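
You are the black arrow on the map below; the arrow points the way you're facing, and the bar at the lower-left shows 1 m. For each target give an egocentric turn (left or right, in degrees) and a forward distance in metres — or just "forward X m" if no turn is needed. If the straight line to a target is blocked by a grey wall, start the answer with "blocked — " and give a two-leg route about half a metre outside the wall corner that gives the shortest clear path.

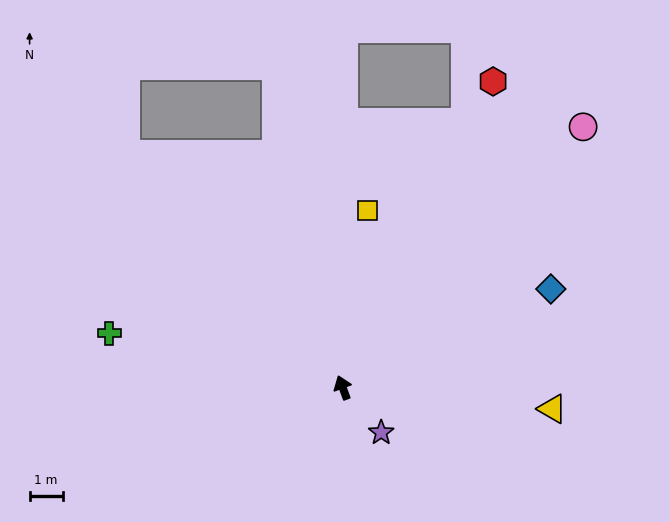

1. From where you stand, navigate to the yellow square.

turn right 28°, forward 5.4 m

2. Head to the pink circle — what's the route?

turn right 63°, forward 10.7 m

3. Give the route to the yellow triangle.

turn right 116°, forward 6.4 m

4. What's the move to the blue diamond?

turn right 85°, forward 6.9 m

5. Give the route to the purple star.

turn right 160°, forward 1.8 m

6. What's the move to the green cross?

turn left 57°, forward 7.2 m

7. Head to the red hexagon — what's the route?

turn right 46°, forward 10.3 m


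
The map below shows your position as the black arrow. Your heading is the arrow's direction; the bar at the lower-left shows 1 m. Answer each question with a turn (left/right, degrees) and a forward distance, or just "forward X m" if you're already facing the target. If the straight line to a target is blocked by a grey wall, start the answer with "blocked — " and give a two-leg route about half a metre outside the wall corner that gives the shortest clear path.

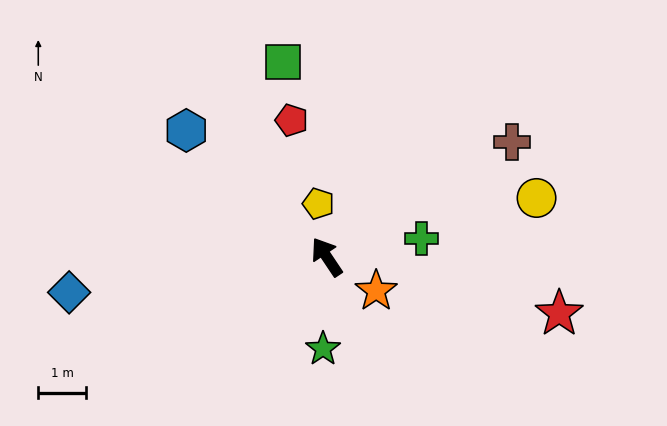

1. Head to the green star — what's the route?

turn left 144°, forward 1.9 m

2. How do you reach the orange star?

turn right 158°, forward 1.2 m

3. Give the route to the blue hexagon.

turn left 14°, forward 3.9 m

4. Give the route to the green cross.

turn right 113°, forward 2.0 m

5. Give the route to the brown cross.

turn right 92°, forward 4.5 m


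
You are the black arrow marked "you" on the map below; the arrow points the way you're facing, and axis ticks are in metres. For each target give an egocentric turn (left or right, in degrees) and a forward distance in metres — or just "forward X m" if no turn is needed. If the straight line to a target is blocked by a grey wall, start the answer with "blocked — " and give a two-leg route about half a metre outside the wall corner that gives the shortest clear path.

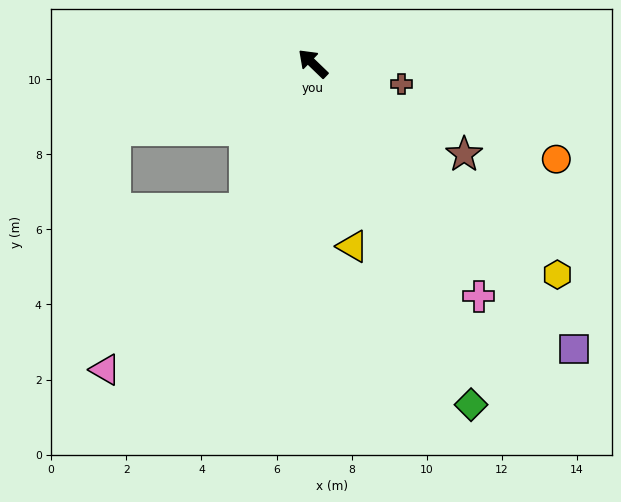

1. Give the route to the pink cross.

turn left 169°, forward 7.6 m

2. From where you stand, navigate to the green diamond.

turn left 159°, forward 10.0 m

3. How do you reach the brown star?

turn right 167°, forward 4.7 m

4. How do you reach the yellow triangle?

turn left 146°, forward 5.0 m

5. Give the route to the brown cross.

turn right 149°, forward 2.4 m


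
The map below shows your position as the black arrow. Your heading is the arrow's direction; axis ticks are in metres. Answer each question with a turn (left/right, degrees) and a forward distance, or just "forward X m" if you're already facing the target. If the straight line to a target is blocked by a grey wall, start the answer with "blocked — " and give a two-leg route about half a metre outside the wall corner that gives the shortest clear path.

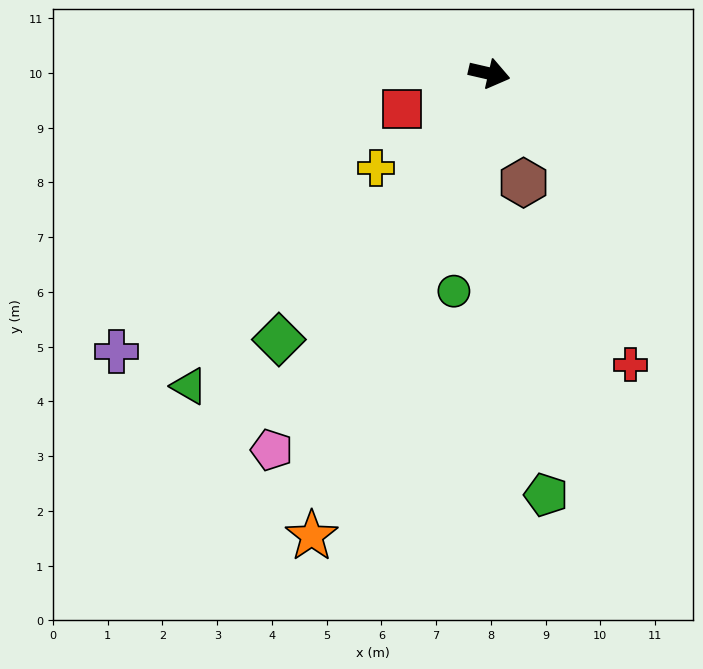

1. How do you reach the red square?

turn right 145°, forward 1.7 m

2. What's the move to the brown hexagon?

turn right 60°, forward 2.1 m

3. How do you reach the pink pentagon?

turn right 107°, forward 7.9 m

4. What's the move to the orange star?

turn right 98°, forward 9.1 m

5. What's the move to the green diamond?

turn right 115°, forward 6.2 m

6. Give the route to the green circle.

turn right 86°, forward 4.0 m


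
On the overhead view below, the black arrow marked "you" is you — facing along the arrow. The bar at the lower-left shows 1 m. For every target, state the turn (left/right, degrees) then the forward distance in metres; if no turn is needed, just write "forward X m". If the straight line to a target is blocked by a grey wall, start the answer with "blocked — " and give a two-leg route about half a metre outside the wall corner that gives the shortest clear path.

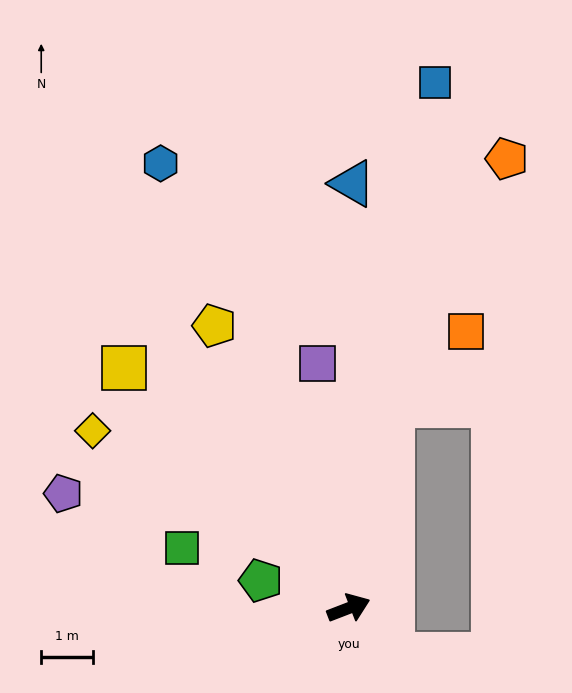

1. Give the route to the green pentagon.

turn left 141°, forward 1.8 m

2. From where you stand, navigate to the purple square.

turn left 76°, forward 4.7 m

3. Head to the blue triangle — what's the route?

turn left 68°, forward 8.1 m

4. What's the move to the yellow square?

turn left 112°, forward 6.3 m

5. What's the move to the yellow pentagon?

turn left 94°, forward 6.0 m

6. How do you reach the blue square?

turn left 60°, forward 10.2 m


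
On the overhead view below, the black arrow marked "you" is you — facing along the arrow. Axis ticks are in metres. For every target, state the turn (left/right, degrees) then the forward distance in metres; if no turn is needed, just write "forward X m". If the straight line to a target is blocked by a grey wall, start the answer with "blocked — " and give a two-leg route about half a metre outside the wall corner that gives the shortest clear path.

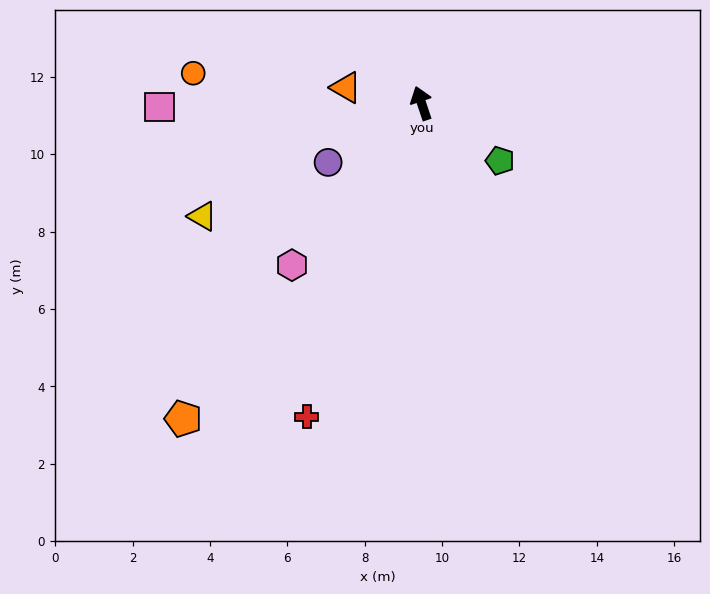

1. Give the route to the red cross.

turn left 141°, forward 8.6 m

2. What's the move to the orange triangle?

turn left 60°, forward 2.0 m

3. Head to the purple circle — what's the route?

turn left 104°, forward 2.9 m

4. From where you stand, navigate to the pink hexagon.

turn left 123°, forward 5.4 m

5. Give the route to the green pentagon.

turn right 145°, forward 2.5 m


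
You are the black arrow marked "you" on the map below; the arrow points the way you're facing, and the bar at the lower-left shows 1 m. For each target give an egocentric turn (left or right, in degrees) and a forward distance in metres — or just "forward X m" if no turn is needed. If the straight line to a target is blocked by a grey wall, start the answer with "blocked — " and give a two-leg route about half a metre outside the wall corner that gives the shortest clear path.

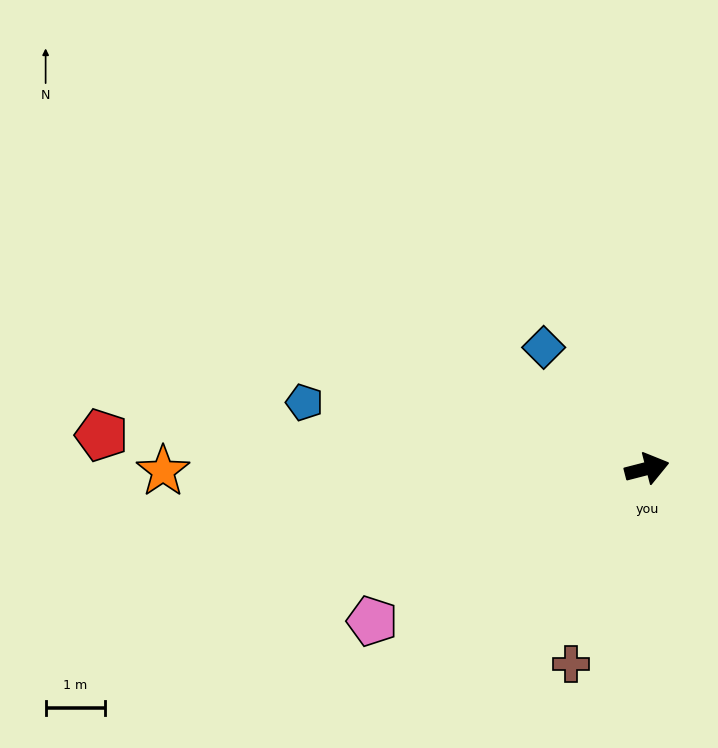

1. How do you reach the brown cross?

turn right 126°, forward 3.5 m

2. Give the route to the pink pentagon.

turn right 165°, forward 5.3 m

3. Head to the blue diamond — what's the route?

turn left 116°, forward 2.7 m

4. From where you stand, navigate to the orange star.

turn left 166°, forward 8.2 m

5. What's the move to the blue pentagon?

turn left 155°, forward 5.9 m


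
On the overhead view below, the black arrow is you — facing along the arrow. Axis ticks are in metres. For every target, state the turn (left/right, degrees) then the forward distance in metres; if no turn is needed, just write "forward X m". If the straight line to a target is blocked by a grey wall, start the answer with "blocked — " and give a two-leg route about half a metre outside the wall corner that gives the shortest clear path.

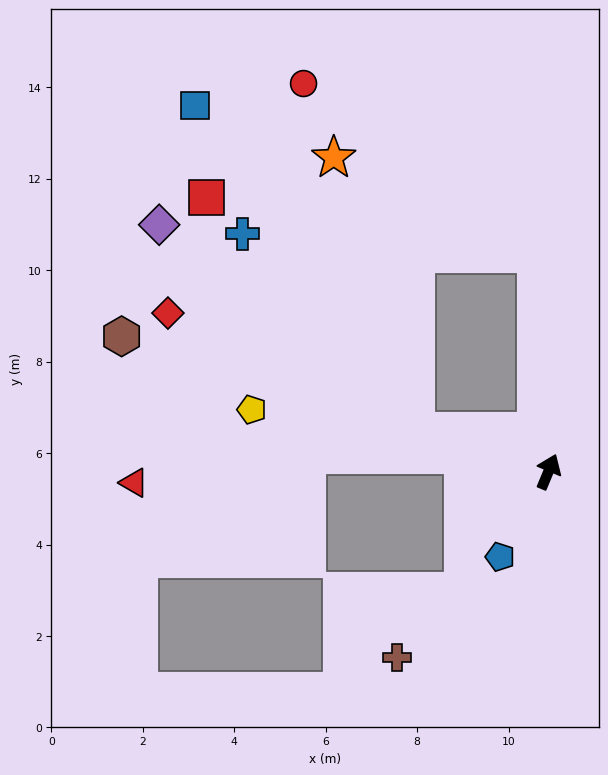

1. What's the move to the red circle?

blocked — turn left 26°, forward 4.8 m, then turn left 51°, forward 6.3 m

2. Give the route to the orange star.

blocked — turn left 96°, forward 3.0 m, then turn right 57°, forward 6.3 m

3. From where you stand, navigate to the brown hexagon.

turn left 95°, forward 9.8 m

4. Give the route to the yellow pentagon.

turn left 101°, forward 6.6 m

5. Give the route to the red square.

blocked — turn left 26°, forward 4.8 m, then turn left 77°, forward 7.3 m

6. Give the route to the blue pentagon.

turn left 173°, forward 2.1 m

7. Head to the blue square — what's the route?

blocked — turn left 96°, forward 3.0 m, then turn right 39°, forward 8.6 m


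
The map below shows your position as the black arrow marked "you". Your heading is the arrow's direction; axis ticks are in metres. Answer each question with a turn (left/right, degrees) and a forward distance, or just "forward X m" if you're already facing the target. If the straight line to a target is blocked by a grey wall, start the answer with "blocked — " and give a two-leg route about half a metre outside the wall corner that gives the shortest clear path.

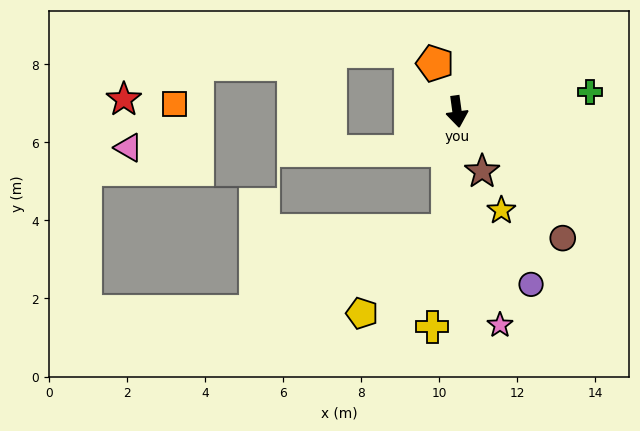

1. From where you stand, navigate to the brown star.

turn left 15°, forward 1.7 m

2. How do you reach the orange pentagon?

turn right 163°, forward 1.4 m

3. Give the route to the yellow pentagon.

blocked — turn right 12°, forward 3.1 m, then turn right 42°, forward 3.0 m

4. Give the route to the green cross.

turn left 91°, forward 3.5 m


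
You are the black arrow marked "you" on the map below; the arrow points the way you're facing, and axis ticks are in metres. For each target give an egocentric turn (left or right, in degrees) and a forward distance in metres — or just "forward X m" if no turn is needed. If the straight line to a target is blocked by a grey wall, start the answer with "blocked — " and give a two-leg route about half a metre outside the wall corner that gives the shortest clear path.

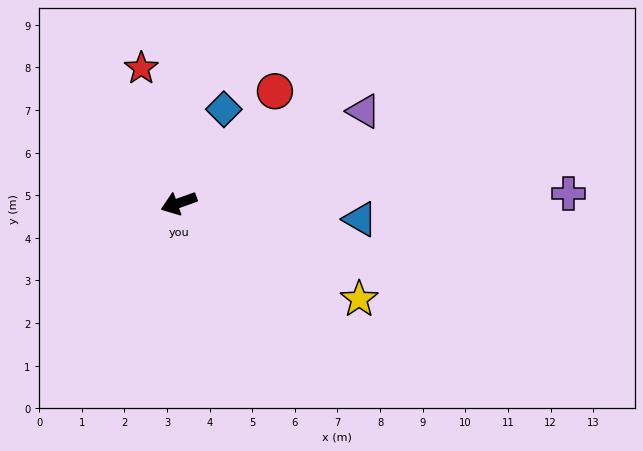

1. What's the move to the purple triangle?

turn right 173°, forward 4.8 m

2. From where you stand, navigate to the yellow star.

turn left 132°, forward 4.8 m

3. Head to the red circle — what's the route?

turn right 150°, forward 3.5 m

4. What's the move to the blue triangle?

turn left 155°, forward 4.3 m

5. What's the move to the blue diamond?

turn right 135°, forward 2.4 m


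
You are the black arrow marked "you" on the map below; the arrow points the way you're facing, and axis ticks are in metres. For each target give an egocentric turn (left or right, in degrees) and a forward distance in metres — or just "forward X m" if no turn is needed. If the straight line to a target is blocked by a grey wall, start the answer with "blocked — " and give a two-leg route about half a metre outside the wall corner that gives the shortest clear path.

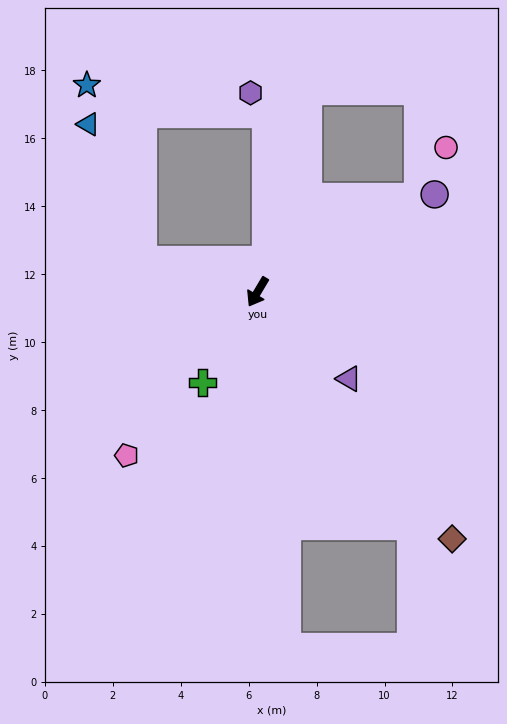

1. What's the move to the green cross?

forward 3.1 m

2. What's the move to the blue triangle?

blocked — turn right 75°, forward 3.5 m, then turn right 53°, forward 4.3 m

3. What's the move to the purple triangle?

turn left 77°, forward 3.7 m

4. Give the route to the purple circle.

turn left 150°, forward 6.0 m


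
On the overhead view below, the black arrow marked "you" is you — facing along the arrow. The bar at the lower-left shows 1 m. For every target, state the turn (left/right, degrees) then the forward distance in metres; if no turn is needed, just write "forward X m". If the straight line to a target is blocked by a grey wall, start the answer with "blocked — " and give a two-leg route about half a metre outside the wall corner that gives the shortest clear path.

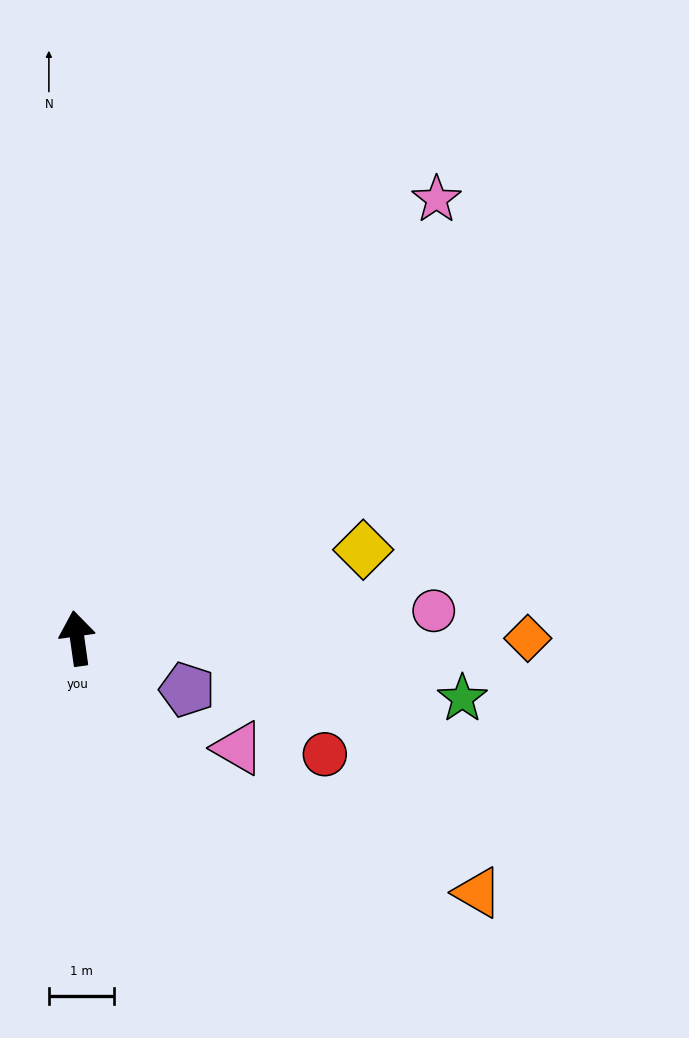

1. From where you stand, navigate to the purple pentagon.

turn right 123°, forward 1.9 m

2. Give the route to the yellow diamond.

turn right 81°, forward 4.6 m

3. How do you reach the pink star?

turn right 47°, forward 8.7 m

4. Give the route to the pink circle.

turn right 94°, forward 5.5 m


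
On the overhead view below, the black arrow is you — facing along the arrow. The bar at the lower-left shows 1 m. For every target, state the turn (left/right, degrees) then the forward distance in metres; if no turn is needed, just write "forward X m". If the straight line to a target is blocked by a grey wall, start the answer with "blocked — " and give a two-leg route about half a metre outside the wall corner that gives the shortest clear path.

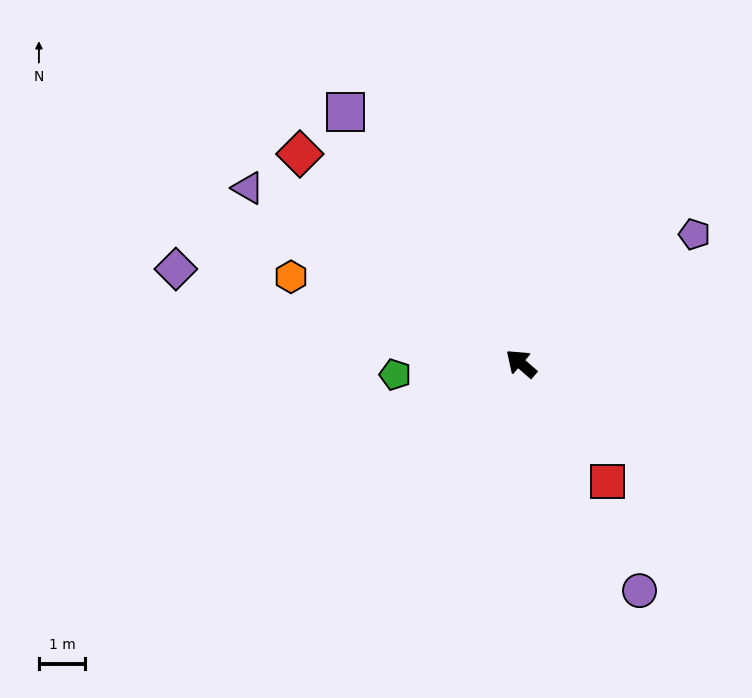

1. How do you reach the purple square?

turn right 14°, forward 6.6 m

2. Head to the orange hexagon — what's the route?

turn left 20°, forward 5.3 m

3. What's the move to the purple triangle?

turn left 8°, forward 7.0 m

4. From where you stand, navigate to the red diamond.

turn right 2°, forward 6.6 m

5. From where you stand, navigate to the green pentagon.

turn left 46°, forward 2.7 m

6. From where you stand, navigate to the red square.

turn left 168°, forward 3.2 m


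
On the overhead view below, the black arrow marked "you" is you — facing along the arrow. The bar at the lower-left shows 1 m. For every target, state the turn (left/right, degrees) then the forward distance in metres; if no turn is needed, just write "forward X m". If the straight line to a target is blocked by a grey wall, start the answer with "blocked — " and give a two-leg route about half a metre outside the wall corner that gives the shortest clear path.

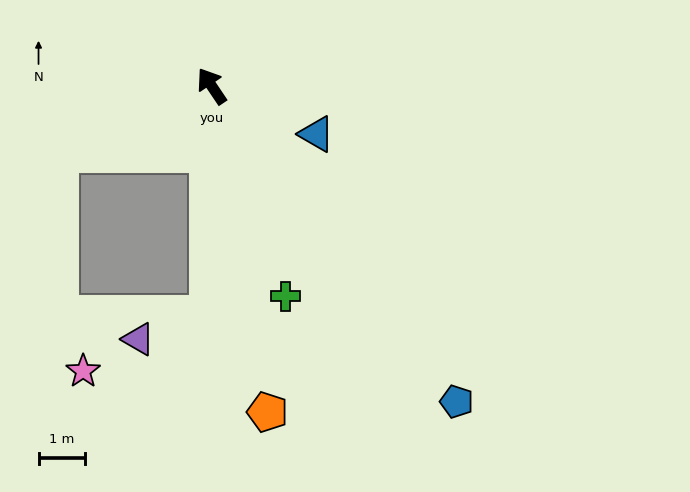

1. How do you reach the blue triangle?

turn right 149°, forward 2.5 m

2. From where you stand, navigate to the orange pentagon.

turn left 156°, forward 7.1 m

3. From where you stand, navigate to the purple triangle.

blocked — turn left 146°, forward 4.9 m, then turn right 71°, forward 1.6 m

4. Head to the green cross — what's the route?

turn left 165°, forward 4.8 m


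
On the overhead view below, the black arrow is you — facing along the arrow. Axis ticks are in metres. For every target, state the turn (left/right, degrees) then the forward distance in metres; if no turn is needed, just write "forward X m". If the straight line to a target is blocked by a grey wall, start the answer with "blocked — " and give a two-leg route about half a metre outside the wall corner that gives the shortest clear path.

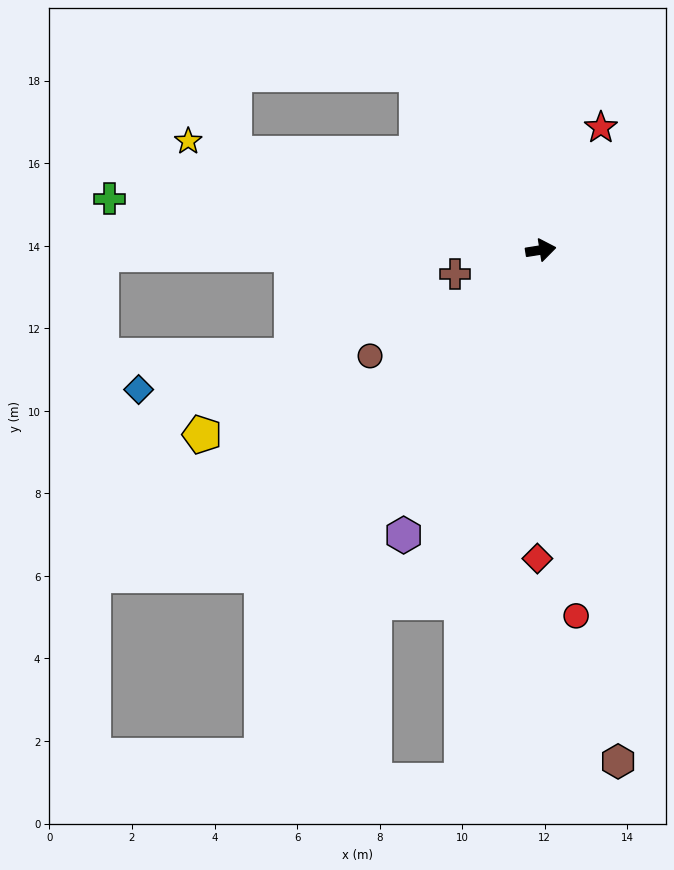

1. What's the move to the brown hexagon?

turn right 90°, forward 12.5 m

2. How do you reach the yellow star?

turn left 154°, forward 8.9 m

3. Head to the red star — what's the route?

turn left 55°, forward 3.3 m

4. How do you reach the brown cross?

turn right 174°, forward 2.2 m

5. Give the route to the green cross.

turn left 164°, forward 10.5 m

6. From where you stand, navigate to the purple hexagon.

turn right 125°, forward 7.7 m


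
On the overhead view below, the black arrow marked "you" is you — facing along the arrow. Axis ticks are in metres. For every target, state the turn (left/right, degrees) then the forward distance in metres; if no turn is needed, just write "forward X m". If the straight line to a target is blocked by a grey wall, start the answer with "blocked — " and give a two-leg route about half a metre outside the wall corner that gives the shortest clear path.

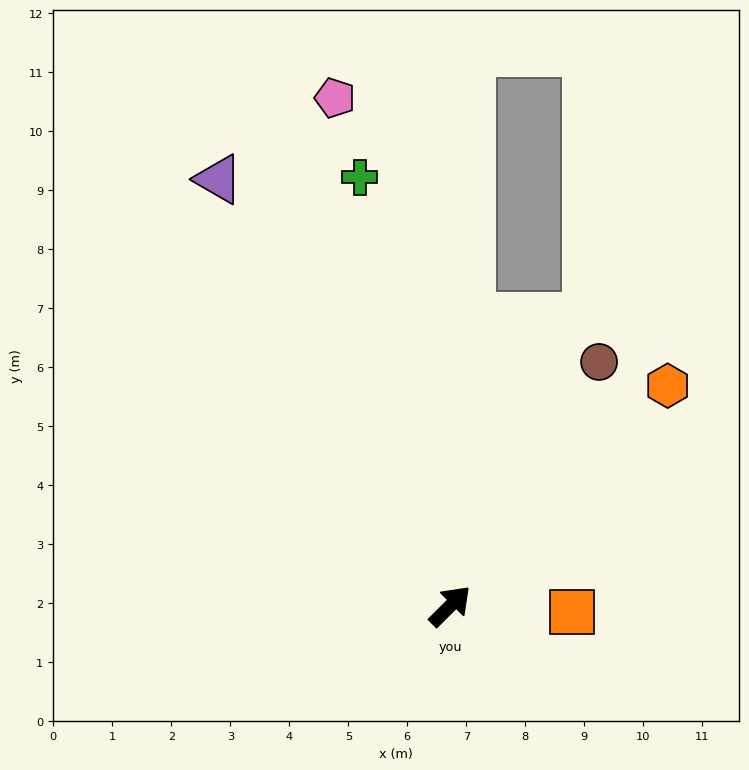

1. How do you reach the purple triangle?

turn left 74°, forward 8.2 m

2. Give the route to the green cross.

turn left 57°, forward 7.4 m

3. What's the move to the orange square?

turn right 48°, forward 2.1 m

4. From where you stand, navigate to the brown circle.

turn left 14°, forward 4.8 m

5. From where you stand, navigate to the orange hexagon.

forward 5.2 m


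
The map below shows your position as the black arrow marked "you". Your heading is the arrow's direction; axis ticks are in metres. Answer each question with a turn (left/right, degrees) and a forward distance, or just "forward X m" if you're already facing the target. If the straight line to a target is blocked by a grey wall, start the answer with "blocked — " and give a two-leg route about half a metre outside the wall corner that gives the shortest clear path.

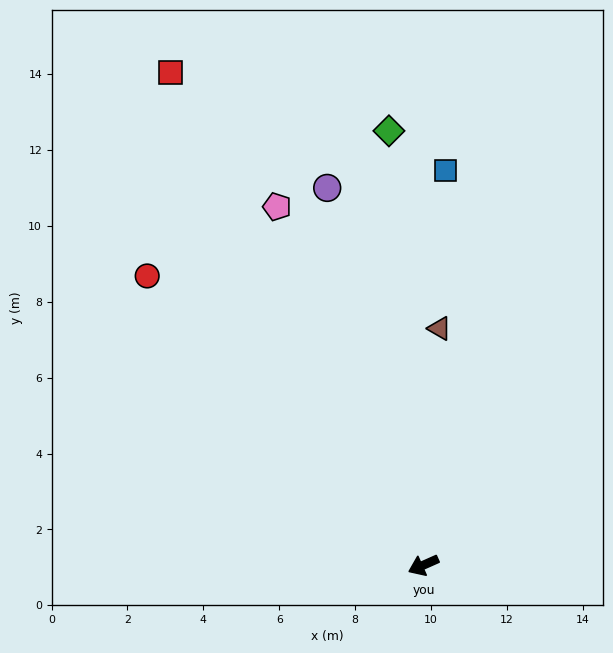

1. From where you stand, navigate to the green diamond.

turn right 109°, forward 11.5 m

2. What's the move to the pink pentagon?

turn right 92°, forward 10.2 m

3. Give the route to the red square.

turn right 87°, forward 14.6 m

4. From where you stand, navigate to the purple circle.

turn right 100°, forward 10.3 m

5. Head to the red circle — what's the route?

turn right 70°, forward 10.5 m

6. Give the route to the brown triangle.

turn right 118°, forward 6.3 m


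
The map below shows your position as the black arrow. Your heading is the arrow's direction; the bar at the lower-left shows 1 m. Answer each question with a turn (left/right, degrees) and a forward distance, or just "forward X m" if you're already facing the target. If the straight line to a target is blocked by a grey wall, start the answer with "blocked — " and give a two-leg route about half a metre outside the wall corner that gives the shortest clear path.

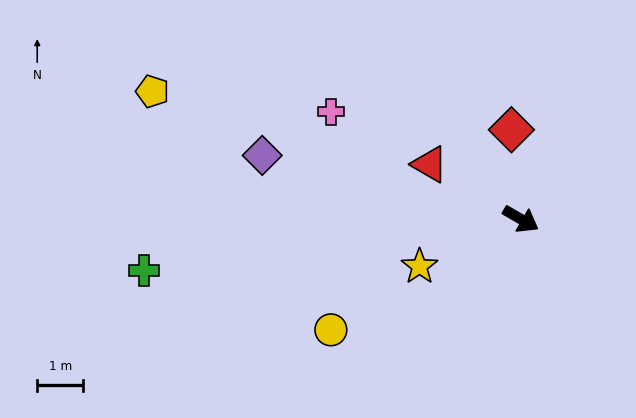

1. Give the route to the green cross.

turn right 142°, forward 8.3 m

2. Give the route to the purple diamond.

turn right 164°, forward 5.8 m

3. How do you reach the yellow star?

turn right 125°, forward 2.4 m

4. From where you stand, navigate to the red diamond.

turn left 126°, forward 2.0 m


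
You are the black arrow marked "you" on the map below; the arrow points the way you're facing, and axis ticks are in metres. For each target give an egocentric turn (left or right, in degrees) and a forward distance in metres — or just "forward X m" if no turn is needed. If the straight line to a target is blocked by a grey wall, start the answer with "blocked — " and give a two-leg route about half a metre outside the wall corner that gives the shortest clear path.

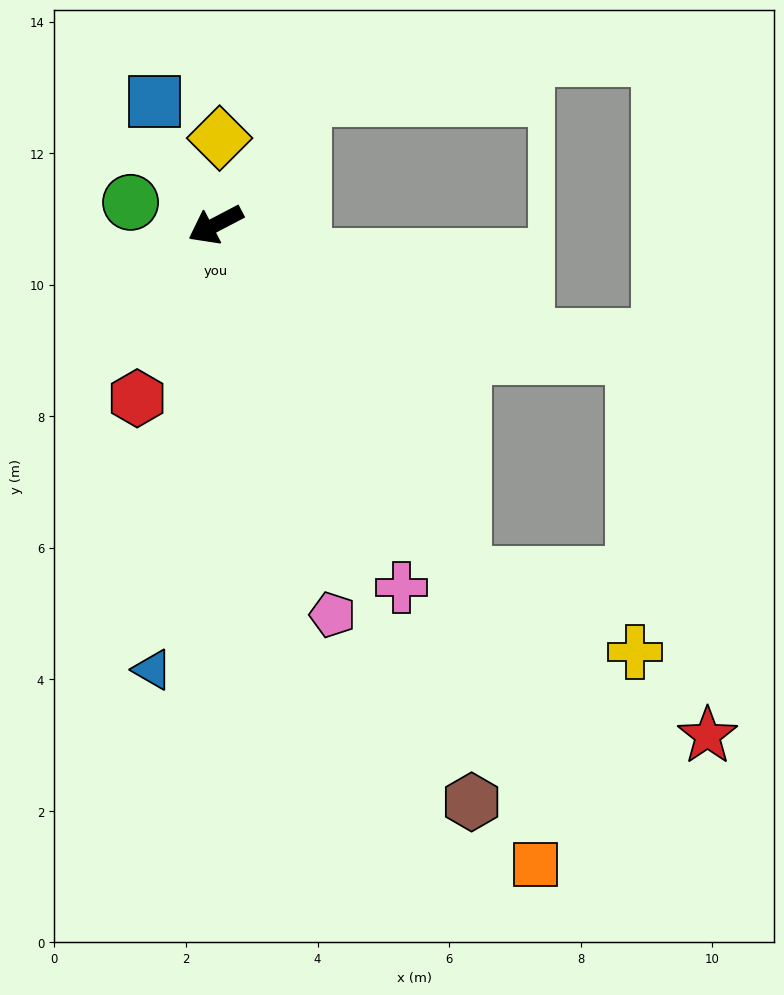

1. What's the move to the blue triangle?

turn left 54°, forward 6.8 m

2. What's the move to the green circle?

turn right 42°, forward 1.3 m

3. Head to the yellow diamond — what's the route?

turn right 120°, forward 1.3 m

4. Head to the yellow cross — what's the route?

blocked — turn left 98°, forward 6.5 m, then turn left 30°, forward 2.9 m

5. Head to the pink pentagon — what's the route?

turn left 79°, forward 6.2 m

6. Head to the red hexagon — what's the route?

turn left 38°, forward 2.9 m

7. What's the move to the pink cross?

turn left 89°, forward 6.2 m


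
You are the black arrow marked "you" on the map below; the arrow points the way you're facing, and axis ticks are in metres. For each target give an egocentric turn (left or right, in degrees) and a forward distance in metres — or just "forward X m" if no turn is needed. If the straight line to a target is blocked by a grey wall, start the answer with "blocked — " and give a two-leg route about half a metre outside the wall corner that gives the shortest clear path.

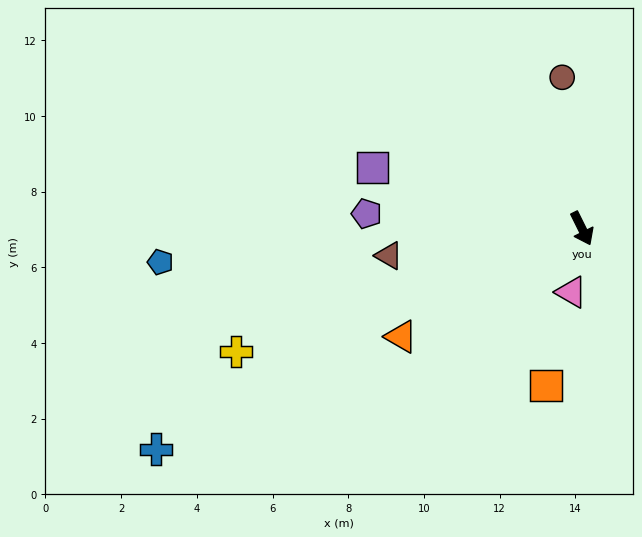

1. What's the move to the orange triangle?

turn right 85°, forward 5.6 m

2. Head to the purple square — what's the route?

turn right 133°, forward 5.8 m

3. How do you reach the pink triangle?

turn right 36°, forward 1.7 m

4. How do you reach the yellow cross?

turn right 97°, forward 9.7 m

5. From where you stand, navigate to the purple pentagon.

turn right 120°, forward 5.7 m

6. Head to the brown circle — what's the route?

turn left 161°, forward 4.0 m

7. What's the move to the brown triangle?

turn right 108°, forward 5.2 m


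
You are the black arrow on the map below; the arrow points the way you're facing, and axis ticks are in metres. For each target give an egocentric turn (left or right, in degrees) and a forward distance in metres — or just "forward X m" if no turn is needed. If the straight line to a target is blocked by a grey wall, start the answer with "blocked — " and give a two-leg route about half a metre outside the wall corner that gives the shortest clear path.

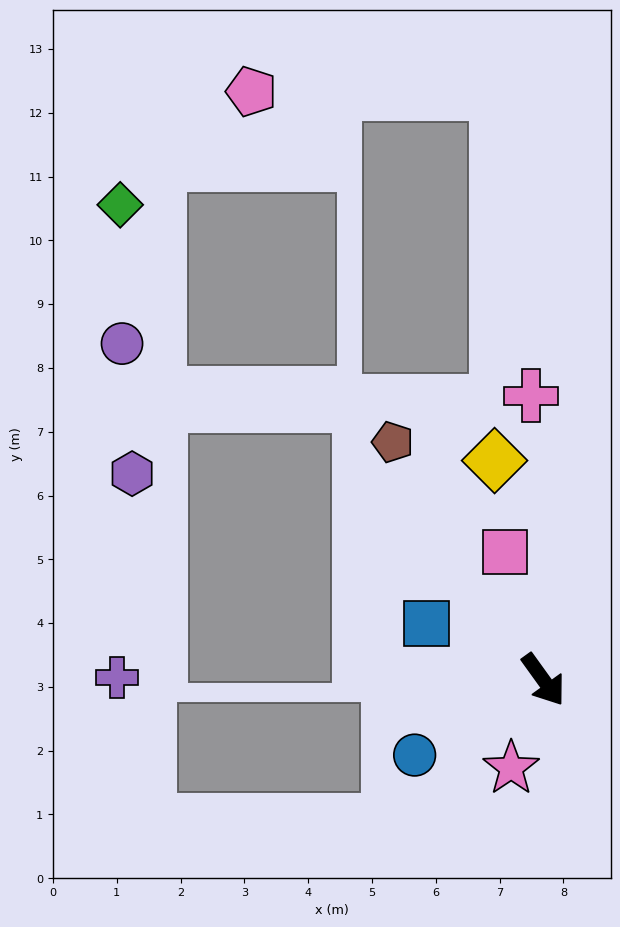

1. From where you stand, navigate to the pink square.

turn left 161°, forward 2.1 m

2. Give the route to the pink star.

turn right 56°, forward 1.5 m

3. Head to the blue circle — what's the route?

turn right 95°, forward 2.3 m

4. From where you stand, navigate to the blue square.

turn right 152°, forward 2.0 m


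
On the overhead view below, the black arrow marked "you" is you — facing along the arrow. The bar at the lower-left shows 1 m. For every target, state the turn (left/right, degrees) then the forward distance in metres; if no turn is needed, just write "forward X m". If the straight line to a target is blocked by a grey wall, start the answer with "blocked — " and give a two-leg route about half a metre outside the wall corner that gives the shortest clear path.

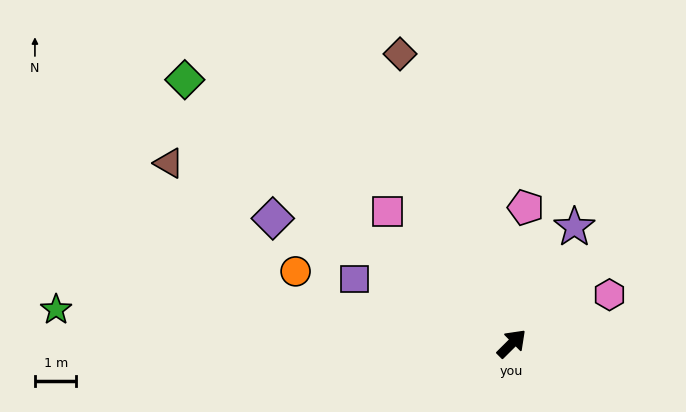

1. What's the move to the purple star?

turn left 17°, forward 3.2 m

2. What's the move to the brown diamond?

turn left 66°, forward 7.5 m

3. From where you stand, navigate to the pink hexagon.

turn right 18°, forward 2.6 m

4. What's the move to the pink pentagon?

turn left 39°, forward 3.3 m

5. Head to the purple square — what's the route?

turn left 113°, forward 4.1 m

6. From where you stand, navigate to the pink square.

turn left 88°, forward 4.4 m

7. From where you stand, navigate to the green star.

turn left 131°, forward 11.0 m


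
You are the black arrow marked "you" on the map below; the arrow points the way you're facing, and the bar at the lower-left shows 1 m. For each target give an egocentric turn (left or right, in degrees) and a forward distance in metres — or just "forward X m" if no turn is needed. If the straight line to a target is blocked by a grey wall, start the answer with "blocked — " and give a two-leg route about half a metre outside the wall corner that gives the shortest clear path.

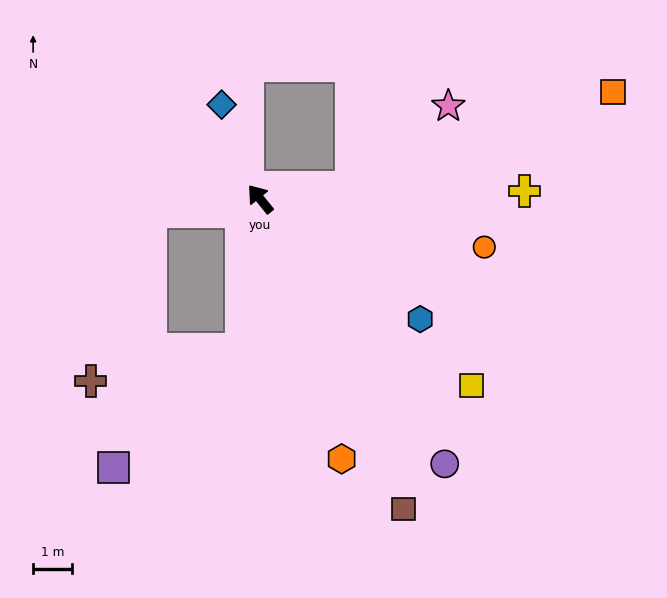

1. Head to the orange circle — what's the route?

turn right 141°, forward 5.9 m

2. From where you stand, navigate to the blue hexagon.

turn right 166°, forward 5.1 m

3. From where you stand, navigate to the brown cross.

blocked — turn left 58°, forward 2.8 m, then turn left 64°, forward 4.6 m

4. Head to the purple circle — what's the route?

turn left 176°, forward 8.3 m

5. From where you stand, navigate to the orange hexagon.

turn left 158°, forward 7.0 m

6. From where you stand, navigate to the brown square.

turn left 166°, forward 8.8 m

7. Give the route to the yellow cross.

turn right 127°, forward 6.8 m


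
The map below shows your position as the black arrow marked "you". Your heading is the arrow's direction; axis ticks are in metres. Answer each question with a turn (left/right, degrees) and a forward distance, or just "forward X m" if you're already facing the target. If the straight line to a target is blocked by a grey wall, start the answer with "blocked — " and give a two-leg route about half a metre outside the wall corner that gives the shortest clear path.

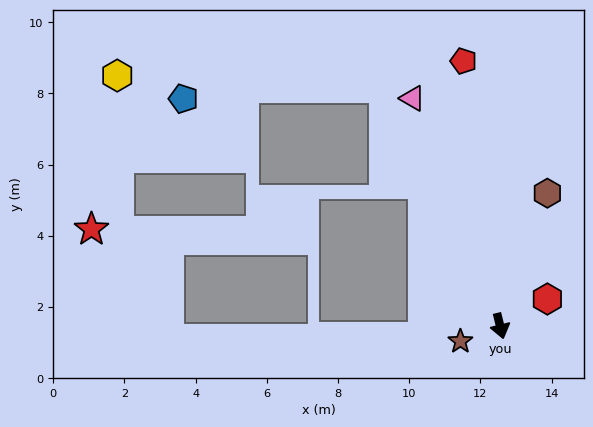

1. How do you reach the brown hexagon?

turn left 147°, forward 4.0 m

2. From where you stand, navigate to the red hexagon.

turn left 106°, forward 1.5 m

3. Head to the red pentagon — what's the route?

turn left 174°, forward 7.5 m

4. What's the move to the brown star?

turn right 83°, forward 1.2 m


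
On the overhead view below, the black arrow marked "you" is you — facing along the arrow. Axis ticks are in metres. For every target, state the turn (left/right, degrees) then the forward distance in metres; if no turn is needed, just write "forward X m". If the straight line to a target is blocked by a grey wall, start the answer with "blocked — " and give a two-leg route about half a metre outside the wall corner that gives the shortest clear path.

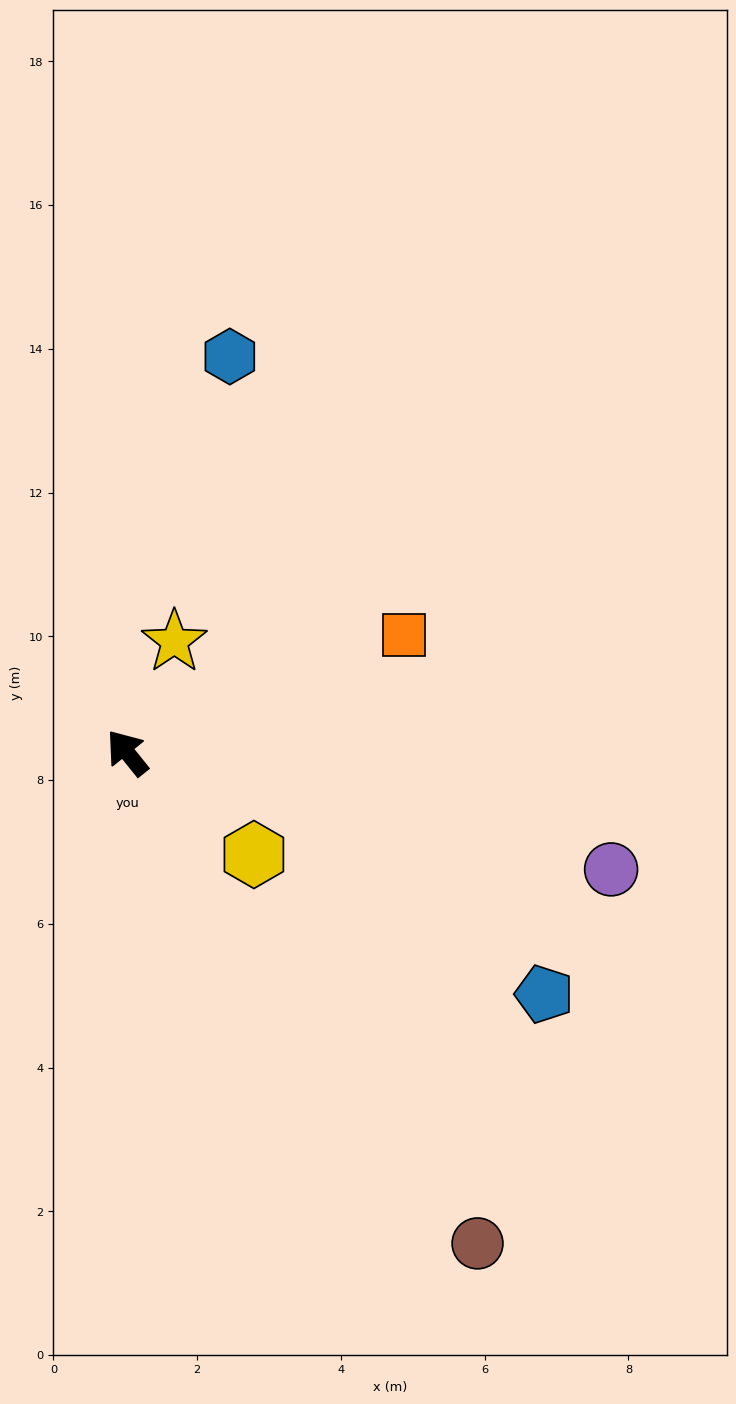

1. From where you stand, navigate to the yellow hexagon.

turn right 168°, forward 2.3 m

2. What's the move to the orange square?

turn right 106°, forward 4.2 m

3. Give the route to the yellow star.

turn right 62°, forward 1.7 m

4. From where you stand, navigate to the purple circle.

turn right 142°, forward 6.9 m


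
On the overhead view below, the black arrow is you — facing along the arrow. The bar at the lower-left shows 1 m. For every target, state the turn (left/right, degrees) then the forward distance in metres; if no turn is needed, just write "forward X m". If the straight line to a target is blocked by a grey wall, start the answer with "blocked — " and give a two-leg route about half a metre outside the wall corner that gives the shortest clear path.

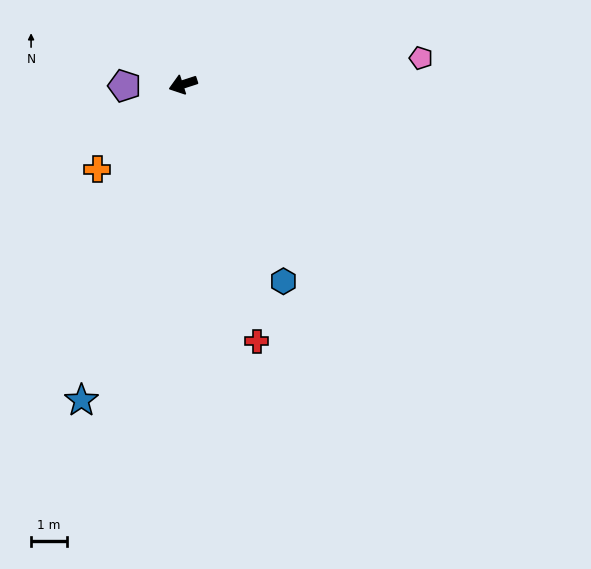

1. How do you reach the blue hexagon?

turn left 99°, forward 6.2 m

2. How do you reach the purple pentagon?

turn right 17°, forward 1.6 m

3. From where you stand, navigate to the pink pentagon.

turn left 168°, forward 6.7 m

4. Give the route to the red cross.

turn left 88°, forward 7.5 m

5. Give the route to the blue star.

turn left 54°, forward 9.3 m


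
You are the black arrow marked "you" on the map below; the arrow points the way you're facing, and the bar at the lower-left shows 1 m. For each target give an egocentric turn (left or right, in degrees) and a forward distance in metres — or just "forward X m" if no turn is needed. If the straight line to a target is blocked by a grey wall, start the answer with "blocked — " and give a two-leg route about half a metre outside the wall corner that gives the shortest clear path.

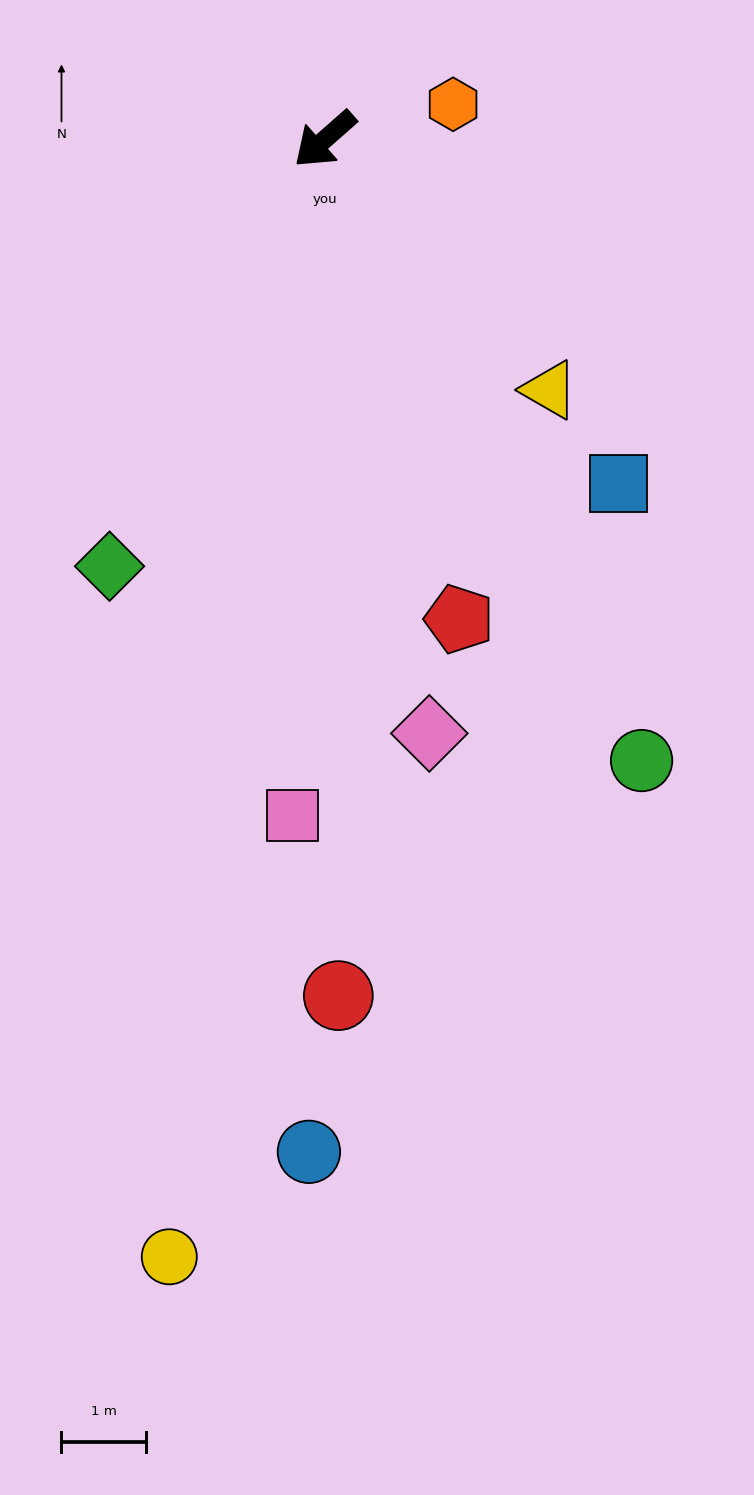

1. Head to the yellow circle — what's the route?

turn left 41°, forward 13.3 m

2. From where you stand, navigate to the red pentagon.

turn left 64°, forward 5.9 m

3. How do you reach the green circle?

turn left 76°, forward 8.2 m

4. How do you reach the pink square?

turn left 46°, forward 8.0 m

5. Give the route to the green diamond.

turn left 22°, forward 5.7 m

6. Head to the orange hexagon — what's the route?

turn left 154°, forward 1.6 m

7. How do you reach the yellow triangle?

turn left 91°, forward 4.0 m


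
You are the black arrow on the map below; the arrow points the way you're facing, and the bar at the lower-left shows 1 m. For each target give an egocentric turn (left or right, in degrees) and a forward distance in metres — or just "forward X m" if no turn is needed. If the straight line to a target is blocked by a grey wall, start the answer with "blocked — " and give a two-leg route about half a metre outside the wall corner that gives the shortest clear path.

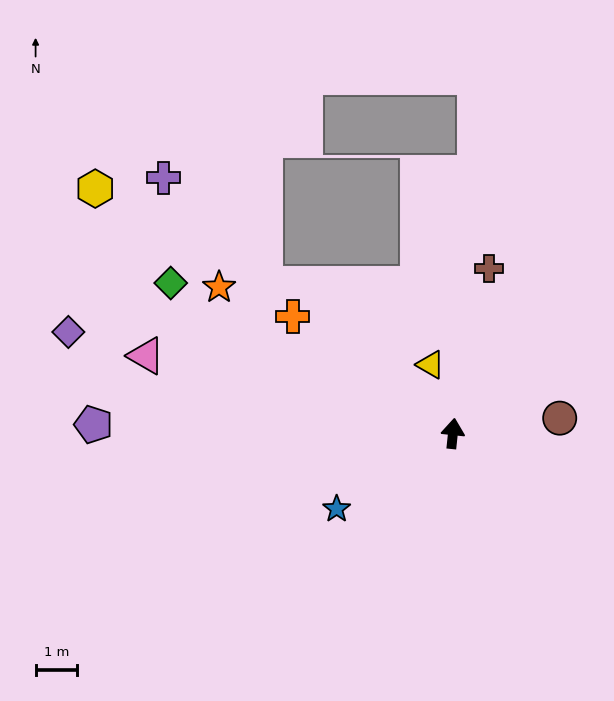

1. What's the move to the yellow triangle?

turn left 24°, forward 1.7 m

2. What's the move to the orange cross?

turn left 60°, forward 4.7 m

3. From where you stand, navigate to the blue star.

turn left 129°, forward 3.3 m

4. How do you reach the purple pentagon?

turn left 95°, forward 8.6 m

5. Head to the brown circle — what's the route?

turn right 76°, forward 2.6 m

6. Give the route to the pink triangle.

turn left 82°, forward 7.6 m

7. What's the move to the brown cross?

turn right 6°, forward 4.0 m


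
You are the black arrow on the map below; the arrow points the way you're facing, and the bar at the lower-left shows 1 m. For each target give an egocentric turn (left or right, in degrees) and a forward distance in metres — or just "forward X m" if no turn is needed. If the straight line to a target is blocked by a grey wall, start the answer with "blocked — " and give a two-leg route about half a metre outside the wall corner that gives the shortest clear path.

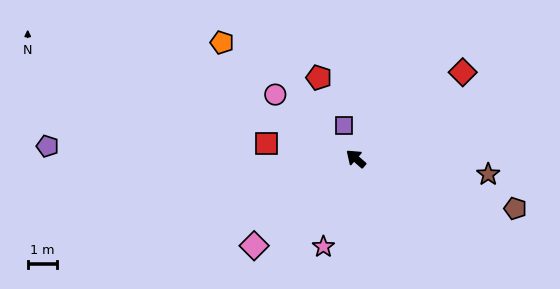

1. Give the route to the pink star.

turn left 111°, forward 3.2 m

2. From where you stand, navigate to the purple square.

turn right 29°, forward 1.2 m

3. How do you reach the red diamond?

turn right 100°, forward 4.7 m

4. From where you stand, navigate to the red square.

turn left 31°, forward 3.1 m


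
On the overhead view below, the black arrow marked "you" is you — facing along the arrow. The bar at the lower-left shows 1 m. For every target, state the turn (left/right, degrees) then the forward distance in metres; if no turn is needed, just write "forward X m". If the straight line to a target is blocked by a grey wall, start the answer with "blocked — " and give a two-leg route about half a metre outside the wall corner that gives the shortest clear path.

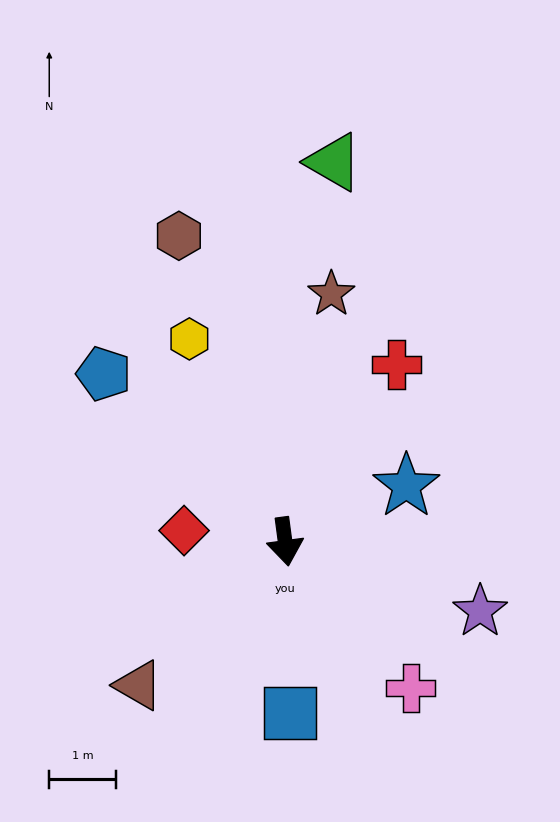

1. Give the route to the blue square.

turn right 6°, forward 2.6 m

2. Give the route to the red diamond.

turn right 104°, forward 1.5 m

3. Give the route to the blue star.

turn left 107°, forward 2.0 m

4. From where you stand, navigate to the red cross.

turn left 140°, forward 3.1 m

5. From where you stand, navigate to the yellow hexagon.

turn right 162°, forward 3.3 m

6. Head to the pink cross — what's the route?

turn left 33°, forward 2.9 m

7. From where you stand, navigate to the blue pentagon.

turn right 140°, forward 3.7 m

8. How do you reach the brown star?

turn left 162°, forward 3.8 m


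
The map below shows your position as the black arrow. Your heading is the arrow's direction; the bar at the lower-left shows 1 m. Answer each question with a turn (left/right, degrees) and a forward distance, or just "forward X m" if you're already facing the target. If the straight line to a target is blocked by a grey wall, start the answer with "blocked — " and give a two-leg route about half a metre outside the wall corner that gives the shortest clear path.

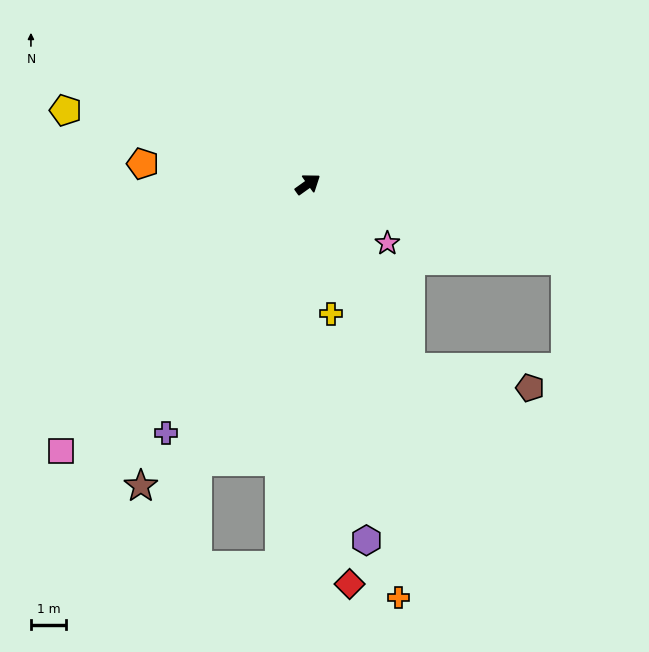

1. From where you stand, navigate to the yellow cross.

turn right 116°, forward 3.7 m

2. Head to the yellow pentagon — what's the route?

turn left 127°, forward 7.2 m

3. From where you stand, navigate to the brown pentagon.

blocked — turn right 97°, forward 6.0 m, then turn left 52°, forward 3.5 m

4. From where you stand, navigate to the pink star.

turn right 72°, forward 2.8 m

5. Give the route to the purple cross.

turn right 155°, forward 8.2 m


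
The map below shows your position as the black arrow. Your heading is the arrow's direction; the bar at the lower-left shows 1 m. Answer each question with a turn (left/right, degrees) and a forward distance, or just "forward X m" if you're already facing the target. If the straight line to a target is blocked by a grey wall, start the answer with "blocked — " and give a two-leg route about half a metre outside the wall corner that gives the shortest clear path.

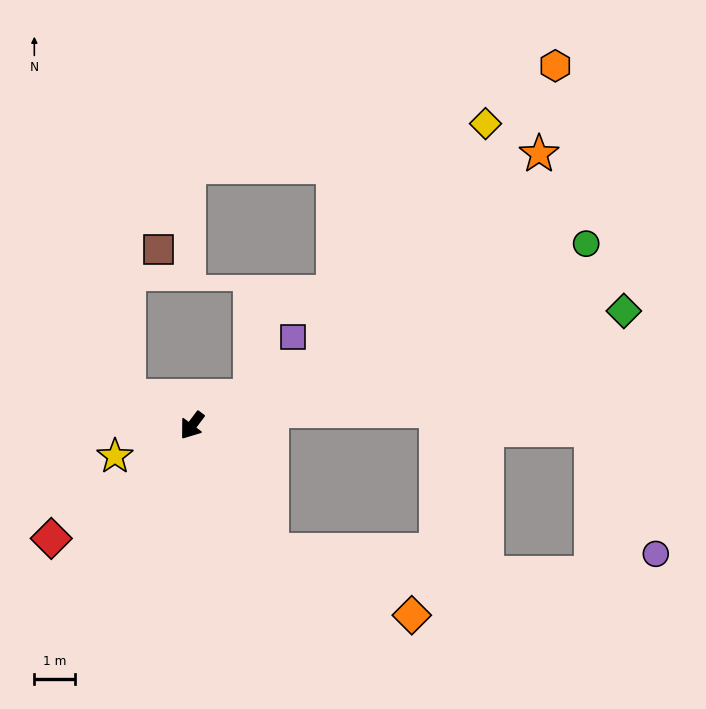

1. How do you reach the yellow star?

turn right 31°, forward 2.0 m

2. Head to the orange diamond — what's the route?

blocked — turn left 69°, forward 3.6 m, then turn left 33°, forward 3.8 m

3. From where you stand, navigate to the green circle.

turn left 152°, forward 10.6 m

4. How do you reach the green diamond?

turn left 142°, forward 10.9 m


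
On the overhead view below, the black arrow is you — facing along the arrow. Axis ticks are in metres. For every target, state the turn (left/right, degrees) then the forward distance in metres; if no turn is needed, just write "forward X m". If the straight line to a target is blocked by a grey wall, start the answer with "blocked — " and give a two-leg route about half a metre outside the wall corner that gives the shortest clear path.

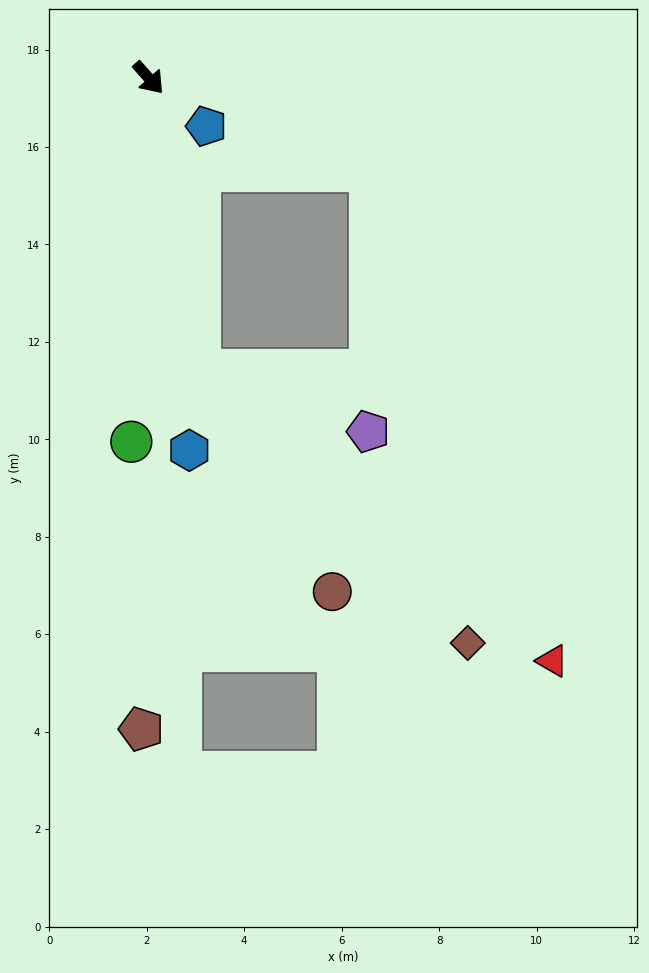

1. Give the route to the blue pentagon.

turn left 9°, forward 1.5 m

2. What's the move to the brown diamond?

blocked — turn right 31°, forward 6.1 m, then turn left 34°, forward 7.9 m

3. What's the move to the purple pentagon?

blocked — turn right 31°, forward 6.1 m, then turn left 59°, forward 3.7 m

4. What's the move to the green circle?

turn right 44°, forward 7.5 m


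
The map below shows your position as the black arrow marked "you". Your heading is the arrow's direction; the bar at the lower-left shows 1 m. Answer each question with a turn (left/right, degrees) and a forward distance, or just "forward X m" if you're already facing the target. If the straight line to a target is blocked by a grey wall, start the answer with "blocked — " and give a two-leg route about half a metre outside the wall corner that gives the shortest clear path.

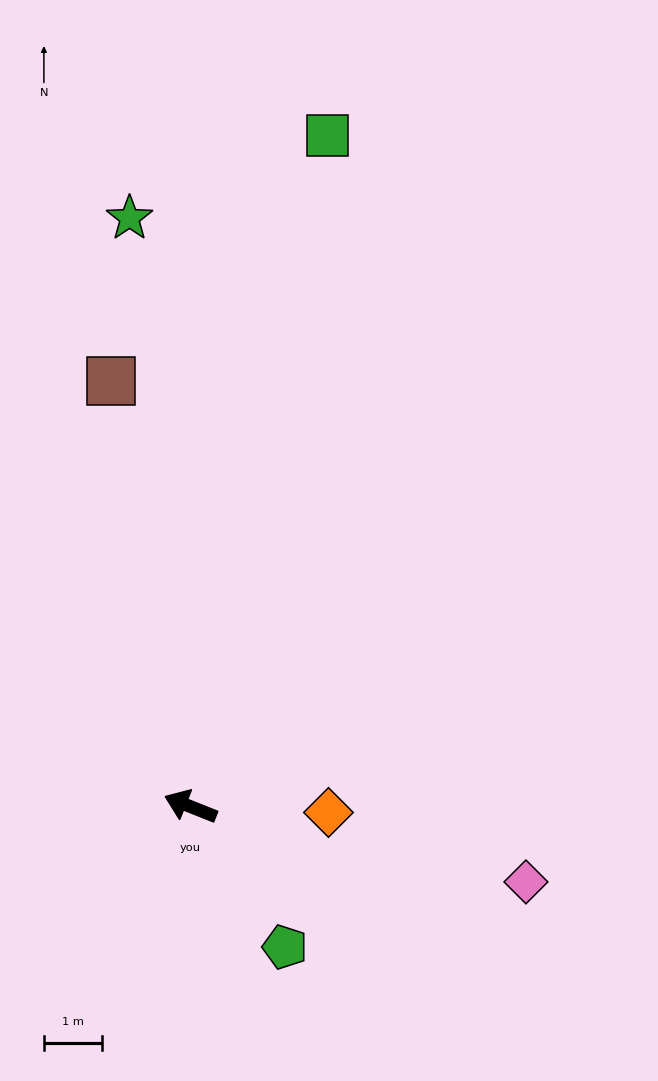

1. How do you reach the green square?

turn right 80°, forward 11.8 m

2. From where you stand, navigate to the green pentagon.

turn left 146°, forward 2.9 m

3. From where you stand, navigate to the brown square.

turn right 58°, forward 7.5 m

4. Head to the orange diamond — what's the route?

turn right 161°, forward 2.4 m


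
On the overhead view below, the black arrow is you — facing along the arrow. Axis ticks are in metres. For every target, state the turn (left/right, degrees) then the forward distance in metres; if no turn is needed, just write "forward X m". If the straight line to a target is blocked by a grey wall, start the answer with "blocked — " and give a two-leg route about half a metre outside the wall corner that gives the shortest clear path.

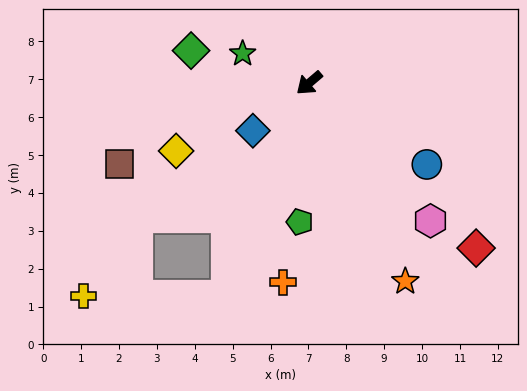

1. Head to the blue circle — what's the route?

turn left 105°, forward 3.8 m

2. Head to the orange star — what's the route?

turn left 75°, forward 5.8 m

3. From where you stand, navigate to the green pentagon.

turn left 46°, forward 3.7 m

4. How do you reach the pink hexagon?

turn left 91°, forward 4.8 m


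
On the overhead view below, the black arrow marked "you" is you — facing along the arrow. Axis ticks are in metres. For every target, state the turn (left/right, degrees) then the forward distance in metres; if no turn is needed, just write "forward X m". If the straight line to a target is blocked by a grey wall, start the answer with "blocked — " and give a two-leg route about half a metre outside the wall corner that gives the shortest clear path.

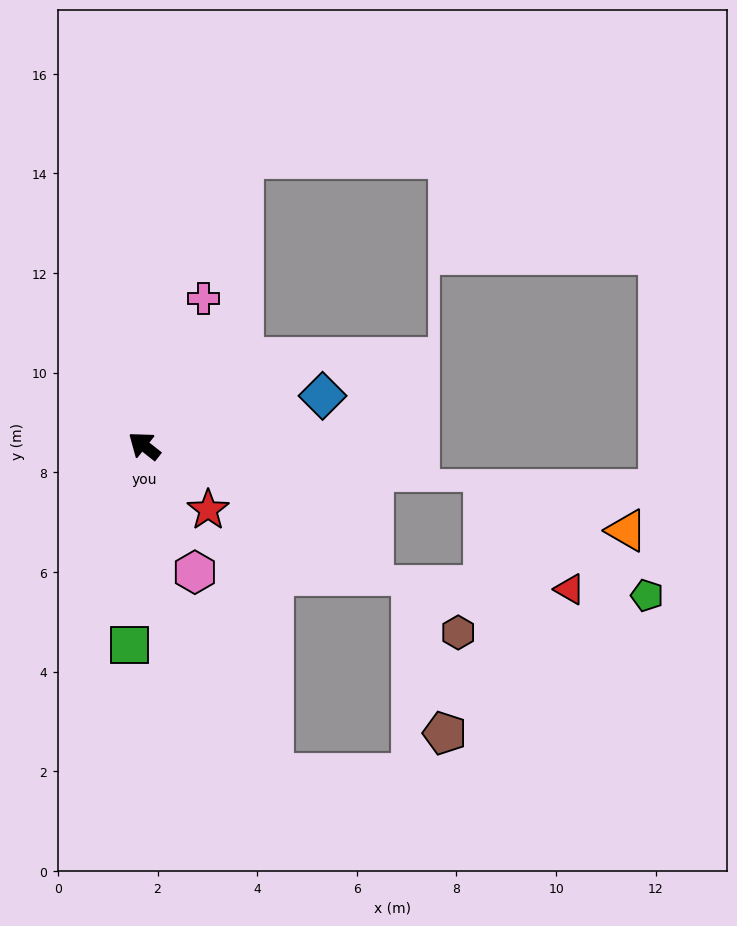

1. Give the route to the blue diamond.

turn right 126°, forward 3.7 m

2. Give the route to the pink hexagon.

turn left 150°, forward 2.7 m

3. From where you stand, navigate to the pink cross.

turn right 74°, forward 3.2 m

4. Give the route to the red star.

turn left 173°, forward 1.8 m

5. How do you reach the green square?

turn left 124°, forward 4.0 m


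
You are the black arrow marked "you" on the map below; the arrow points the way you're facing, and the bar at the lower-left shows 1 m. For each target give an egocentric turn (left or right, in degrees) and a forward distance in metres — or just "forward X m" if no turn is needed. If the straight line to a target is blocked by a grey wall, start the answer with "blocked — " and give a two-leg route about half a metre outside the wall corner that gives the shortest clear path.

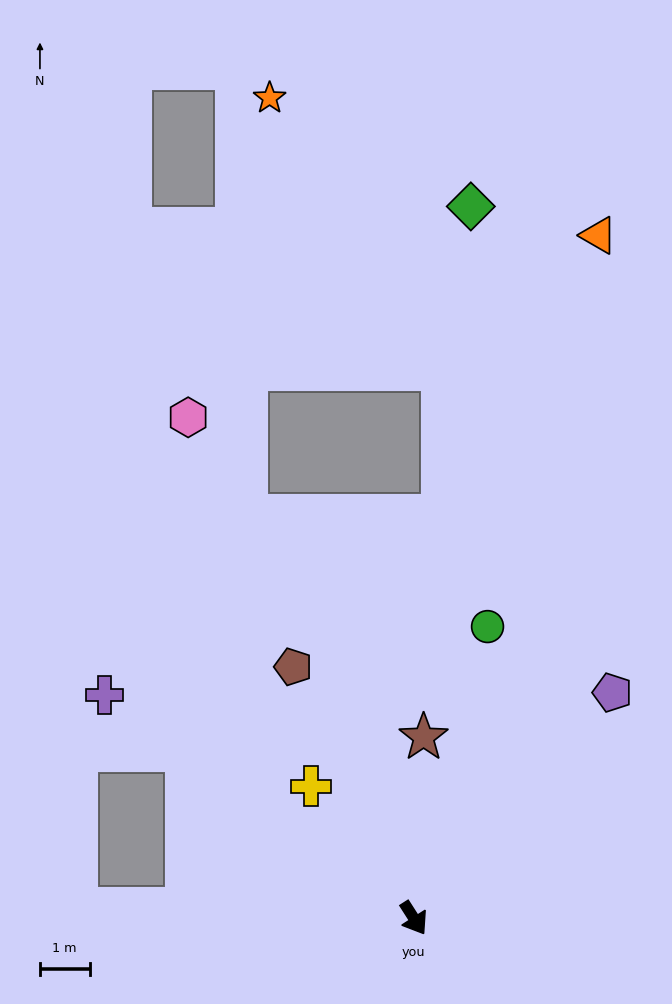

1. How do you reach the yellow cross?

turn right 175°, forward 3.4 m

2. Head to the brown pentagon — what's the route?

turn left 173°, forward 5.6 m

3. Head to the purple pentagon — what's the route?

turn left 106°, forward 6.1 m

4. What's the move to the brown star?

turn left 144°, forward 3.7 m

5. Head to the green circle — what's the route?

turn left 133°, forward 6.1 m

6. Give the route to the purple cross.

turn right 158°, forward 7.7 m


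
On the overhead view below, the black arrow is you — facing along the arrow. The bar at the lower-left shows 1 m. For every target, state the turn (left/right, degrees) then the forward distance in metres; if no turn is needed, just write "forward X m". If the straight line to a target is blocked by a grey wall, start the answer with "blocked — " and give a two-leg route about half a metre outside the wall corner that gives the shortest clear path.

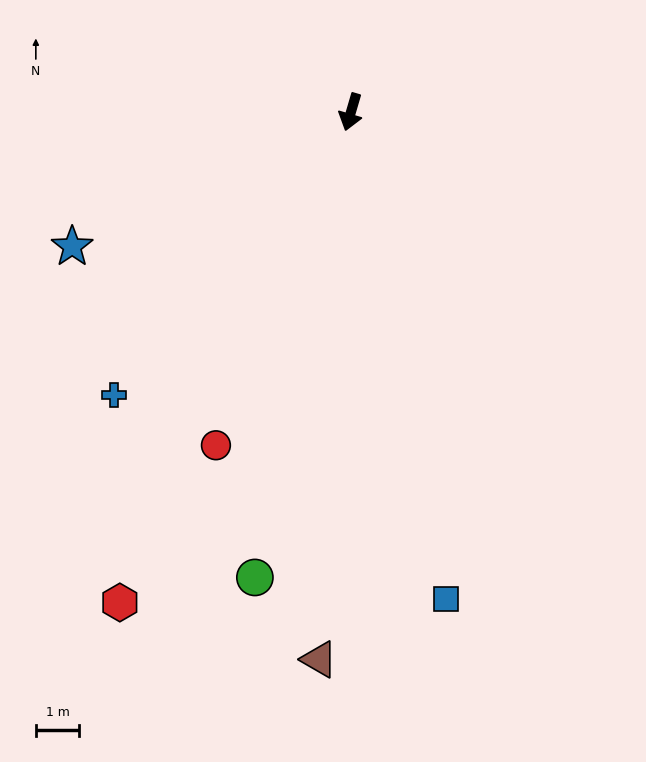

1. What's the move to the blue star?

turn right 48°, forward 7.2 m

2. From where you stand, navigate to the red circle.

turn right 6°, forward 8.3 m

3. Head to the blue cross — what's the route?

turn right 24°, forward 8.5 m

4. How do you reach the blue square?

turn left 27°, forward 11.5 m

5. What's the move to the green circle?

turn left 5°, forward 11.0 m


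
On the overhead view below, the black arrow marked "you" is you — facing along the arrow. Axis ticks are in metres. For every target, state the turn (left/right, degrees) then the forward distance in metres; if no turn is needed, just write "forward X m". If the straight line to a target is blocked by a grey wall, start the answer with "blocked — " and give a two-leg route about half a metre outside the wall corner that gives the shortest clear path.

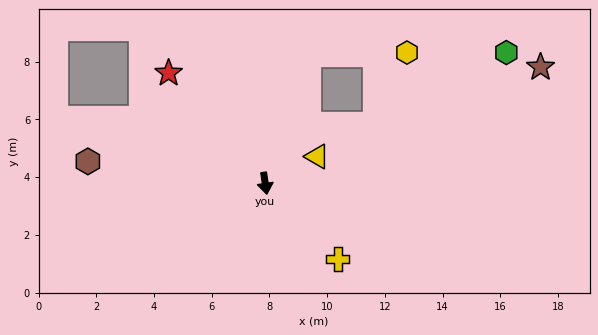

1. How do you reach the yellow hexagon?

blocked — turn left 153°, forward 4.7 m, then turn right 70°, forward 3.4 m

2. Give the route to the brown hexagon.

turn right 105°, forward 6.2 m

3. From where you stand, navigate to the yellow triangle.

turn left 109°, forward 2.0 m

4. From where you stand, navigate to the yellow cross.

turn left 35°, forward 3.6 m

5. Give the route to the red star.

turn right 147°, forward 5.1 m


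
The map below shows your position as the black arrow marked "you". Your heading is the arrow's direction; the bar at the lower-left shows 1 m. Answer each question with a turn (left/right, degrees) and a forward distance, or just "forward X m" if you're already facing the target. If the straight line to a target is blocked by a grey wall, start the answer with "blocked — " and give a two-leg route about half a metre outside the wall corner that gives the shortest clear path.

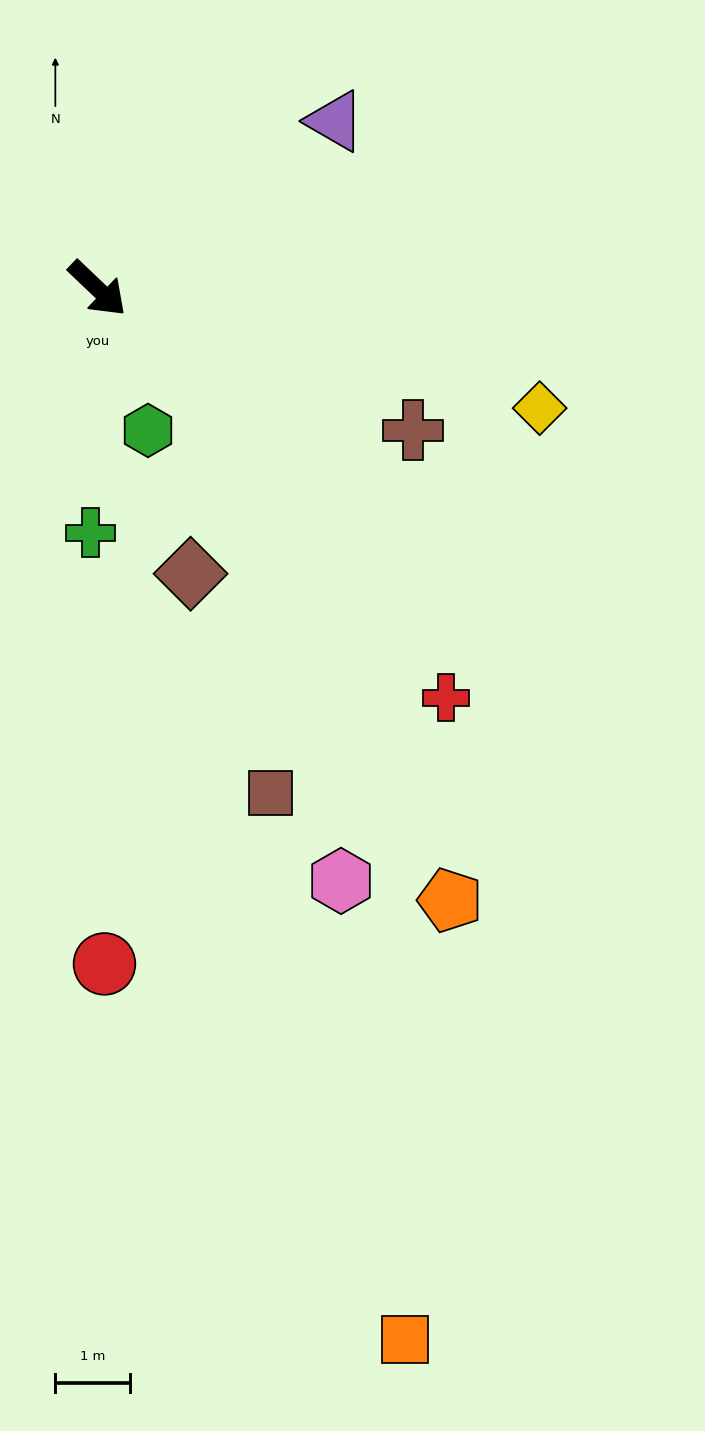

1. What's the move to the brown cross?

turn left 19°, forward 4.6 m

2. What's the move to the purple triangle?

turn left 79°, forward 3.9 m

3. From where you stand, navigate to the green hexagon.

turn right 27°, forward 2.0 m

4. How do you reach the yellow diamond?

turn left 28°, forward 6.1 m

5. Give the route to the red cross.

turn right 6°, forward 7.2 m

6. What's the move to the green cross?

turn right 48°, forward 3.3 m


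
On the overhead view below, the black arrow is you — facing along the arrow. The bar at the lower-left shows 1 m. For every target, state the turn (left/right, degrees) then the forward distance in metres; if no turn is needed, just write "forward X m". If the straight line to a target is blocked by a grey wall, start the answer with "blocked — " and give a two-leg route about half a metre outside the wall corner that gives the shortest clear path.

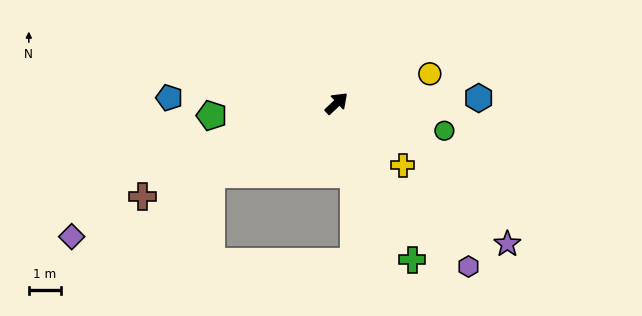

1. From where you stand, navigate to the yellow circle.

turn right 26°, forward 3.1 m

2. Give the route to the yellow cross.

turn right 87°, forward 2.8 m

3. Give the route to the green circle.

turn right 58°, forward 3.5 m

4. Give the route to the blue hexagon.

turn right 41°, forward 4.4 m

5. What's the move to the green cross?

turn right 108°, forward 5.4 m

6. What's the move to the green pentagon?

turn left 142°, forward 3.9 m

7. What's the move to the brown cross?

turn left 162°, forward 6.7 m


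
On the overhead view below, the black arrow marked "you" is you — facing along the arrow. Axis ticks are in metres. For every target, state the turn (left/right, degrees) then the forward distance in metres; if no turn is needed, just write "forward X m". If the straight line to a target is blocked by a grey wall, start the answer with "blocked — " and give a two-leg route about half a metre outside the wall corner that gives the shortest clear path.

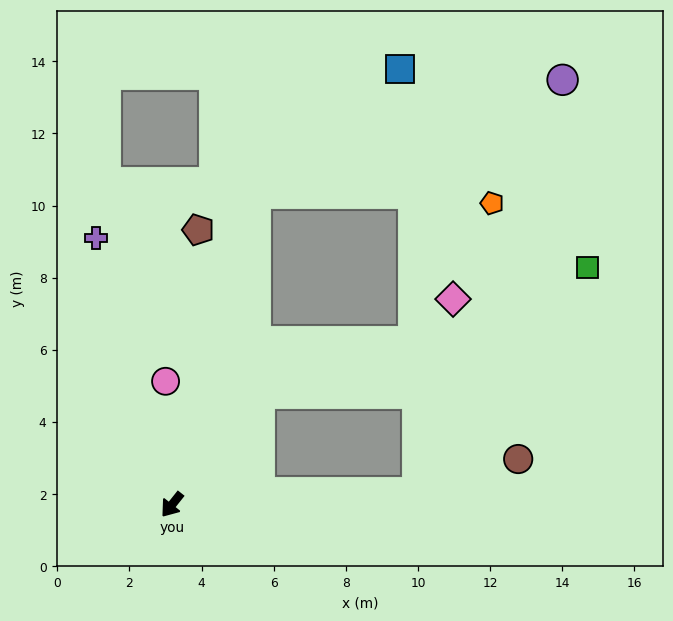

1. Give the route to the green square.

blocked — turn left 131°, forward 6.8 m, then turn left 50°, forward 7.8 m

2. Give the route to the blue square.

blocked — turn right 157°, forward 8.9 m, then turn right 34°, forward 5.3 m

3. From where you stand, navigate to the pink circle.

turn right 139°, forward 3.4 m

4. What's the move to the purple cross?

turn right 126°, forward 7.7 m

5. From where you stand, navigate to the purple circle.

blocked — turn right 157°, forward 8.9 m, then turn right 54°, forward 9.1 m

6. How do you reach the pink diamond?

blocked — turn left 131°, forward 6.8 m, then turn left 77°, forward 5.4 m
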